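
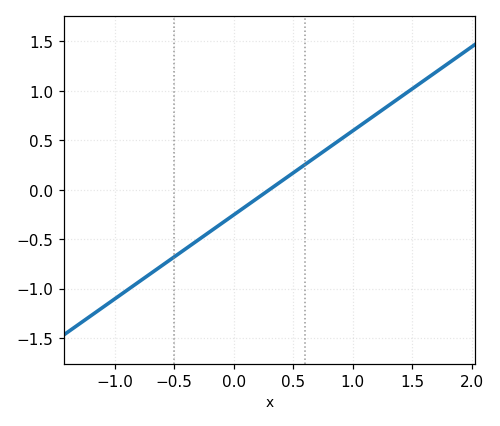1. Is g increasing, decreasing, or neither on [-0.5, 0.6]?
increasing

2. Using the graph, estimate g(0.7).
0.34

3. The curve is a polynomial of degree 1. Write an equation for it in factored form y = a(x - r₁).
y = 0.85(x - 0.3)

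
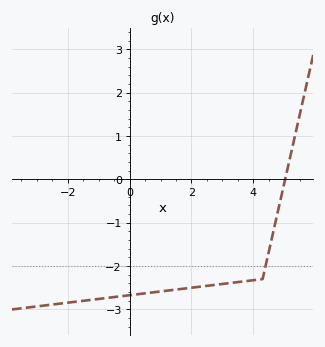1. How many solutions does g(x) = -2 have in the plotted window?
1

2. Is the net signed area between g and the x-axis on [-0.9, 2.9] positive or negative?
negative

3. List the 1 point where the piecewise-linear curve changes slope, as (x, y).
(4.3, -2.3)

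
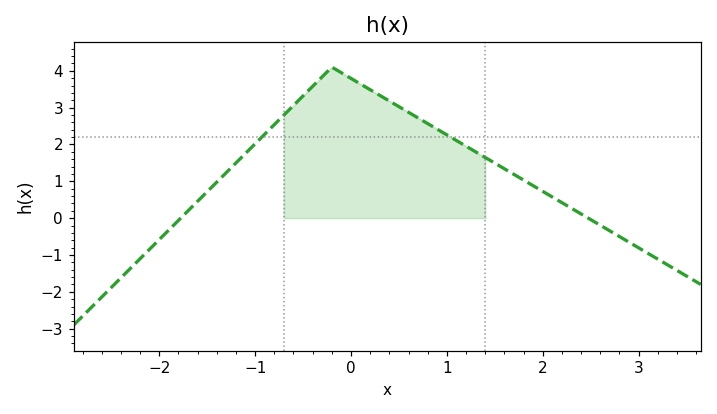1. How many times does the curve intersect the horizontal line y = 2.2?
2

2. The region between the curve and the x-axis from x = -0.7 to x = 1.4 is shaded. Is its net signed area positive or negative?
positive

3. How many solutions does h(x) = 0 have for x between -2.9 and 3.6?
2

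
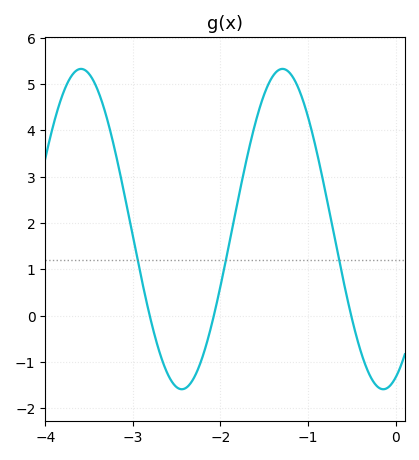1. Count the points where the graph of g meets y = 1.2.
3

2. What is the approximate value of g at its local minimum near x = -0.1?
-1.59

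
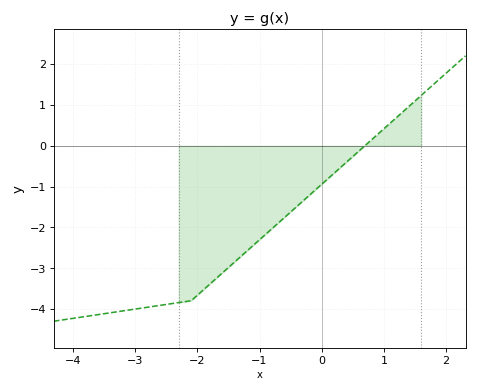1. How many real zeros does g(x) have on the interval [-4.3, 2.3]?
1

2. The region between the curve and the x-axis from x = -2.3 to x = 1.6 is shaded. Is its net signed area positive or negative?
negative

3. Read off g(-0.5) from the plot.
-1.62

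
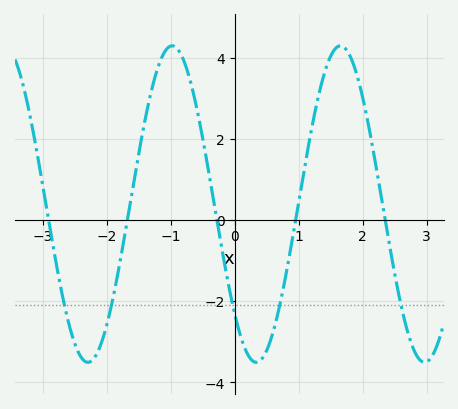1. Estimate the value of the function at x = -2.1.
-3.2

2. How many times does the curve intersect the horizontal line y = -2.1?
5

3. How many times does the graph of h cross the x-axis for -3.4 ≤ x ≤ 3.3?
5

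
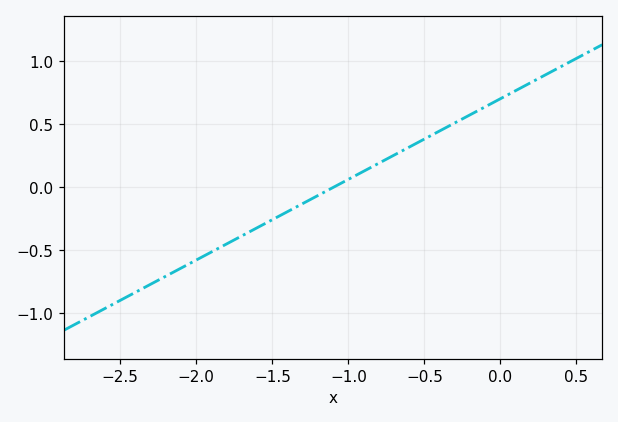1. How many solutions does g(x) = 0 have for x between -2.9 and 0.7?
1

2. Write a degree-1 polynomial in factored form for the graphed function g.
y = 0.64(x + 1.1)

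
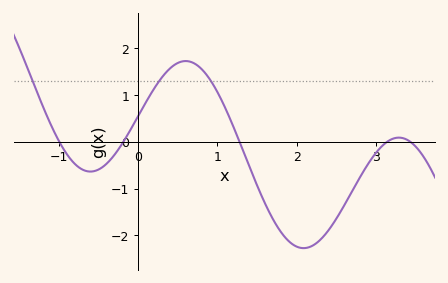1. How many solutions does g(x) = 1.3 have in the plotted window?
3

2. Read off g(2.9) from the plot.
-0.463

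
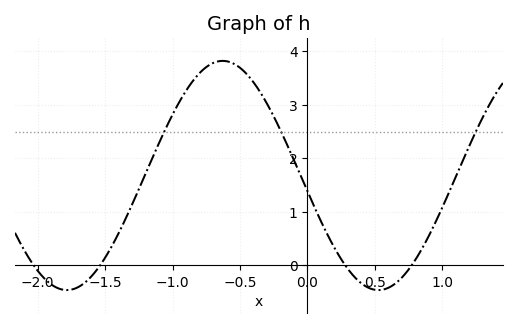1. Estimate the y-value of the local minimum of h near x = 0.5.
-0.46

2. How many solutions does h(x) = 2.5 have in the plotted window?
3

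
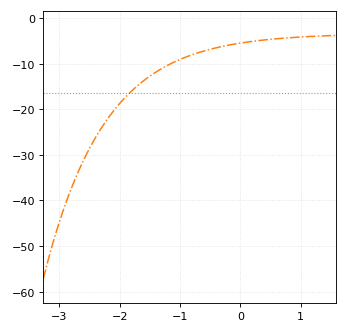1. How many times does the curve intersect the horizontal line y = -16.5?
1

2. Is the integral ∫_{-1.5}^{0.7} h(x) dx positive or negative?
negative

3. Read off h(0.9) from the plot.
-4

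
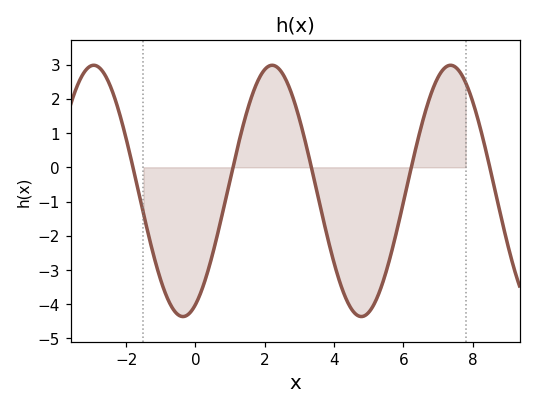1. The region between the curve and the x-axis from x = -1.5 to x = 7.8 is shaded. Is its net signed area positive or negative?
negative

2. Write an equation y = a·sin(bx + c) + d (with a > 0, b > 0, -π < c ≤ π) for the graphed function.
y = 3.67sin(1.22x - 1.13) - 0.69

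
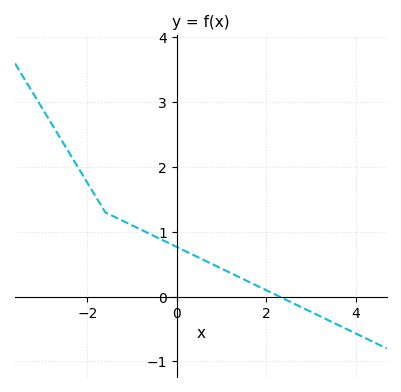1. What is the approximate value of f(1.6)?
0.233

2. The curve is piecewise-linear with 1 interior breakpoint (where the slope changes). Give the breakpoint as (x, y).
(-1.6, 1.3)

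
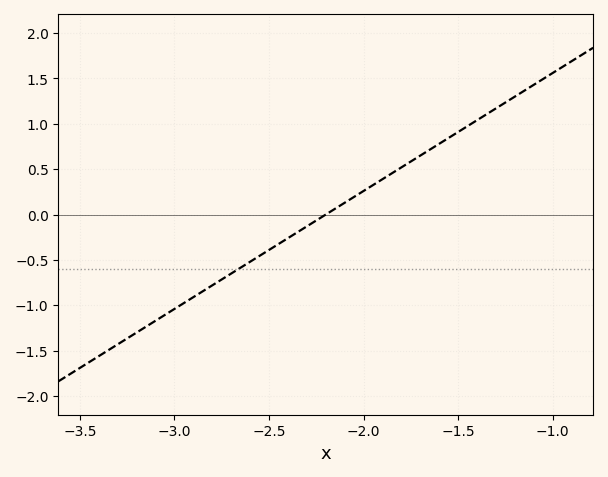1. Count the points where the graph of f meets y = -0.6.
1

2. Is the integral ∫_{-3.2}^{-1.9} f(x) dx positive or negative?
negative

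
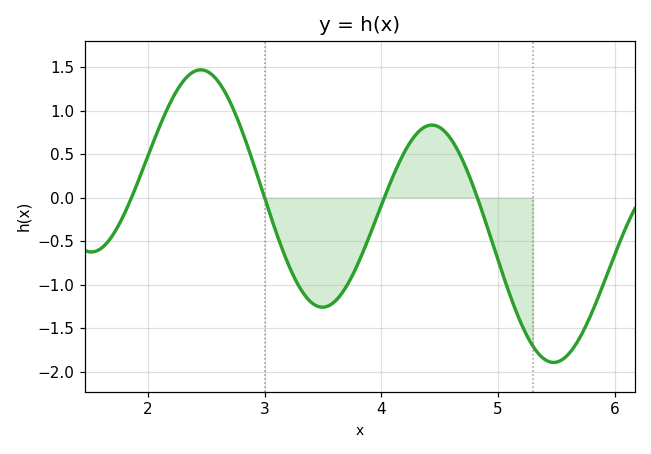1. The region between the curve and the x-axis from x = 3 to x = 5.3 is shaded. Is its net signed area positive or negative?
negative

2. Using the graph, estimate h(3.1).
-0.4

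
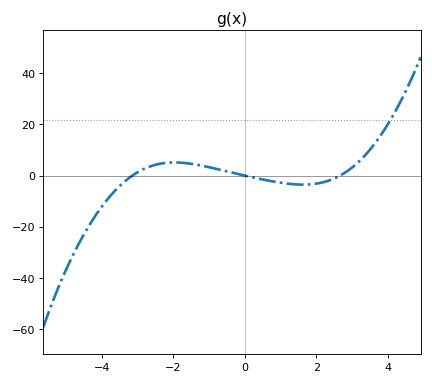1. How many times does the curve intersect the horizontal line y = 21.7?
1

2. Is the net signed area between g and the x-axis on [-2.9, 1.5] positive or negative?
positive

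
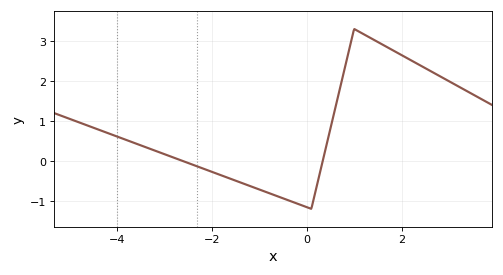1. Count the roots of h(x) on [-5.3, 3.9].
2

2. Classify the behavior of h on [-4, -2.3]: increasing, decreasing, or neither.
decreasing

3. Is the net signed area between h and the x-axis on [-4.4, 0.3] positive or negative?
negative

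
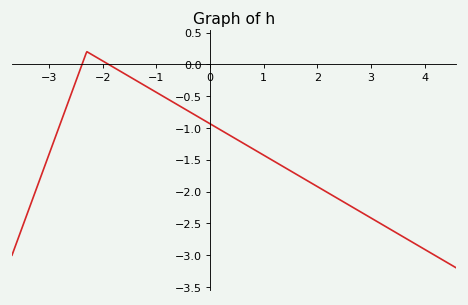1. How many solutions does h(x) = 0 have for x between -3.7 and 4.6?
2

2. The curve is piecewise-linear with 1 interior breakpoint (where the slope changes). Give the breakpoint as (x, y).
(-2.3, 0.2)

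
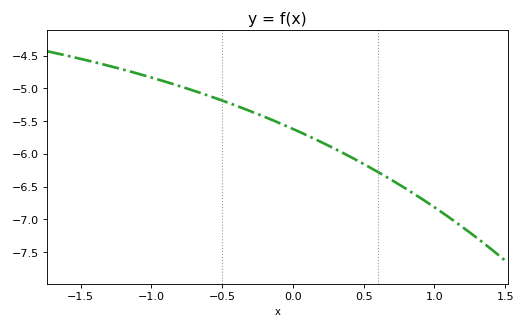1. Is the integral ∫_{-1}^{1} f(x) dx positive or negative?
negative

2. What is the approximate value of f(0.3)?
-5.95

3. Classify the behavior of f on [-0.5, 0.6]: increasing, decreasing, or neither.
decreasing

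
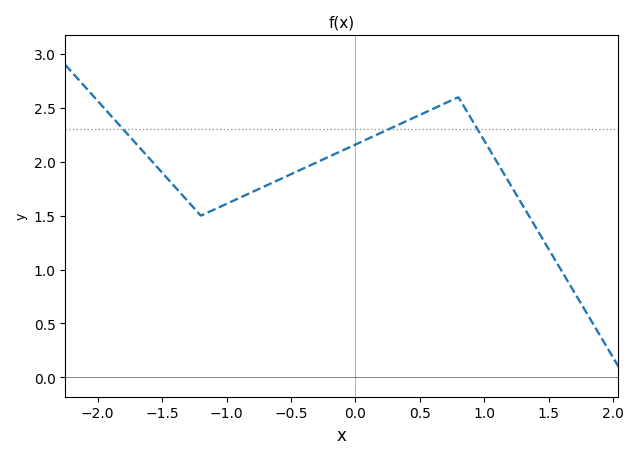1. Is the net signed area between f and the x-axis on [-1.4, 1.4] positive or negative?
positive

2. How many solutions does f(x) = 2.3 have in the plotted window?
3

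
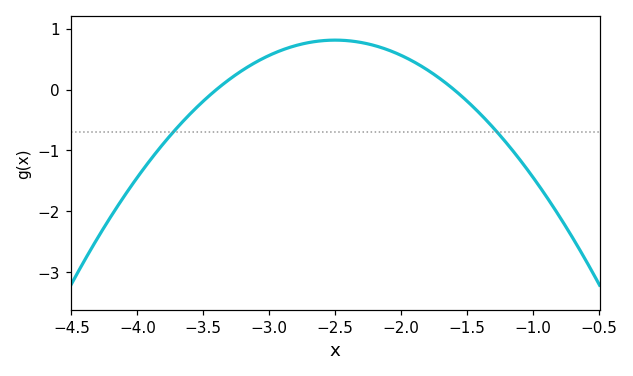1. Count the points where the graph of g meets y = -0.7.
2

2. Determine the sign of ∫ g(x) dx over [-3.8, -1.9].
positive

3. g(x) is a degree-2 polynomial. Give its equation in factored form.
y = -1(x + 3.4)(x + 1.6)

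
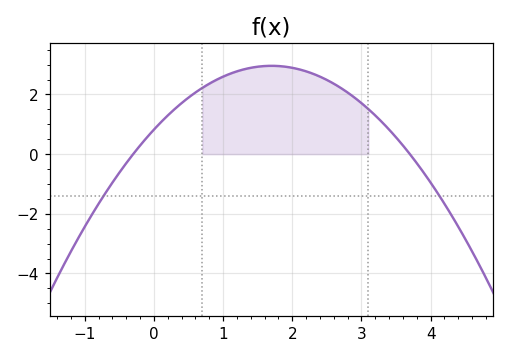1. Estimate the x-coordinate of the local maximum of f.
1.7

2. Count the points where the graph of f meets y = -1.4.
2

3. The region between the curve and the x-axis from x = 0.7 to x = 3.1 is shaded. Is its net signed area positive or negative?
positive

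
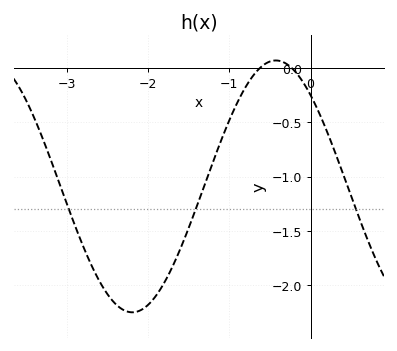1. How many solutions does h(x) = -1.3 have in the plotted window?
3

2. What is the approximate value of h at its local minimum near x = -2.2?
-2.25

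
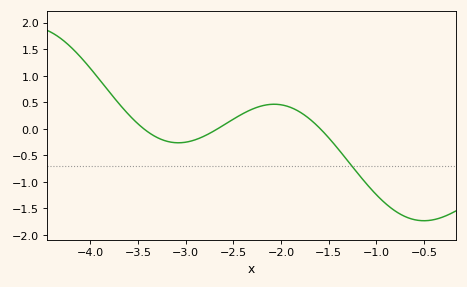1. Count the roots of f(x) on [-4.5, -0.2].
3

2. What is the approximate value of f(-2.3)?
0.372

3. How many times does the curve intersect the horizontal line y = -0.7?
1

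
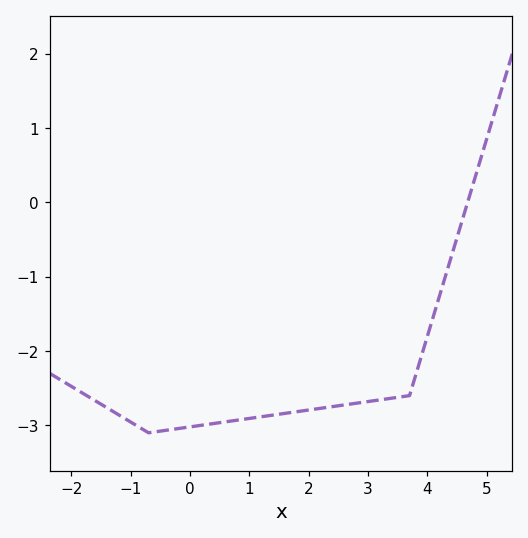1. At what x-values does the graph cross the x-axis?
4.68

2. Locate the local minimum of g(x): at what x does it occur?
-0.699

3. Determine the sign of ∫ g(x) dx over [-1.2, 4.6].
negative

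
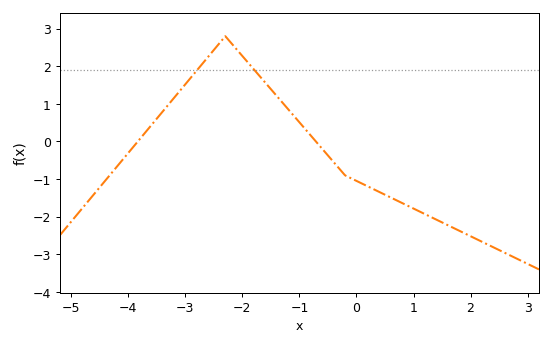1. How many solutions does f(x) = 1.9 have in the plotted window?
2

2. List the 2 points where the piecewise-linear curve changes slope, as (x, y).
(-2.3, 2.8); (-0.2, -0.9)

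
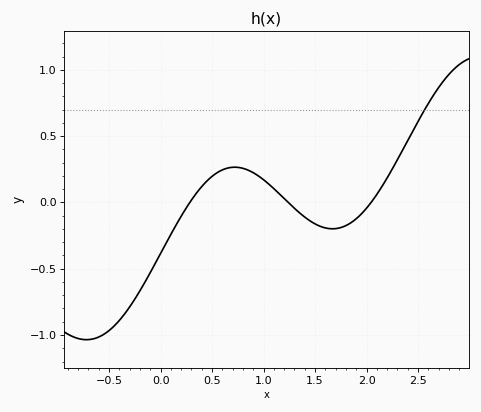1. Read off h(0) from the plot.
-0.4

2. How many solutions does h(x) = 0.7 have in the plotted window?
1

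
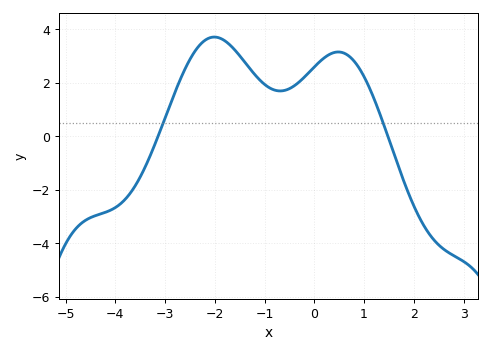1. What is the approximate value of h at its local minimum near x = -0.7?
1.8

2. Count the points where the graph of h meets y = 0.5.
2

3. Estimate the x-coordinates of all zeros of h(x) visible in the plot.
-3.2, 1.4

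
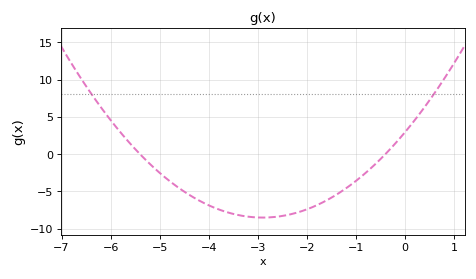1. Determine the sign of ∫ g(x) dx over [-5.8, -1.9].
negative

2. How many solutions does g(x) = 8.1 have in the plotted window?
2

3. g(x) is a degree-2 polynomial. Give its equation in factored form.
y = 1.36(x + 5.4)(x + 0.4)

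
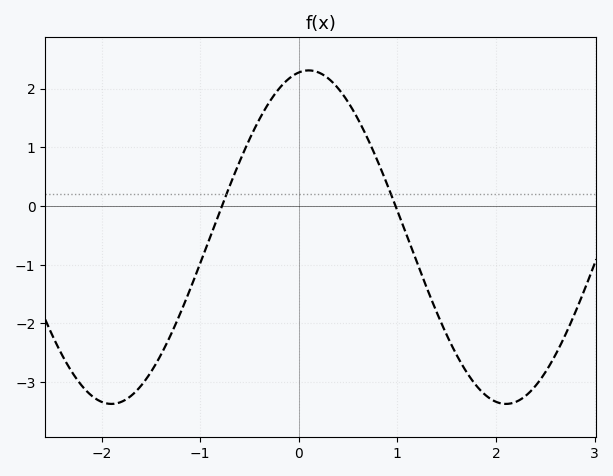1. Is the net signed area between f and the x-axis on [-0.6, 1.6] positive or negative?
positive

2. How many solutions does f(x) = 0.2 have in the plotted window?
2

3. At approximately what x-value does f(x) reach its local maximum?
0.101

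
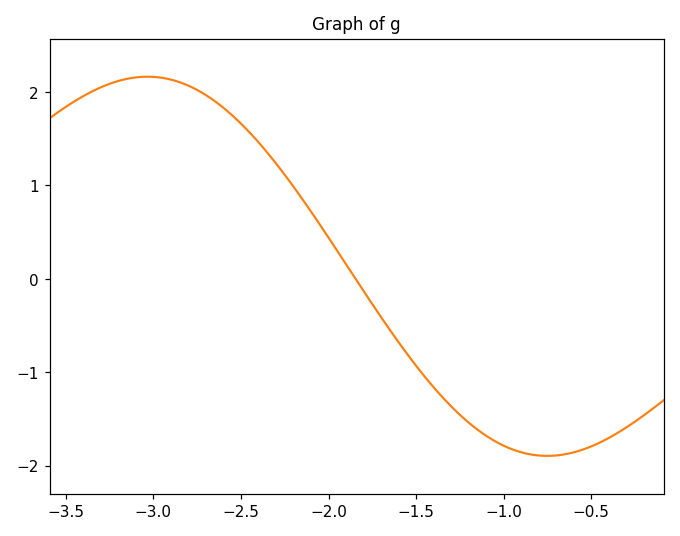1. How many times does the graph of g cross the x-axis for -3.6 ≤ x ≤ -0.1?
1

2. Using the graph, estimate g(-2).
0.439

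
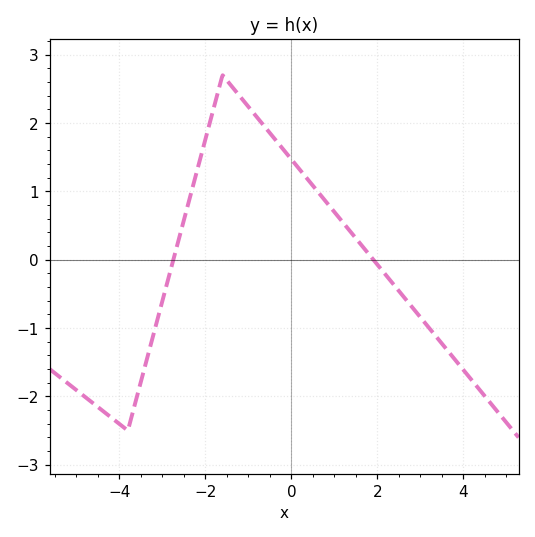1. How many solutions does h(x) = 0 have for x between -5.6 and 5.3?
2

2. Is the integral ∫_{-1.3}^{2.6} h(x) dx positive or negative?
positive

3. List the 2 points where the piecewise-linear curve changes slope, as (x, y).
(-3.8, -2.5); (-1.6, 2.7)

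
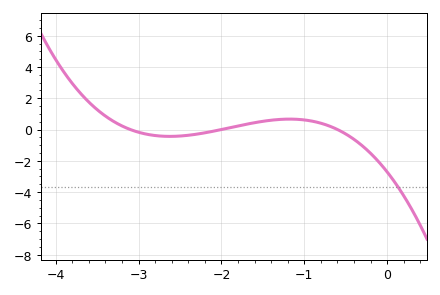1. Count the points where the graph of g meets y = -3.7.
1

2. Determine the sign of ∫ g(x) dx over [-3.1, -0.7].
positive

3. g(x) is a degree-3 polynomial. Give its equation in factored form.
y = -0.73(x + 3.1)(x + 2)(x + 0.6)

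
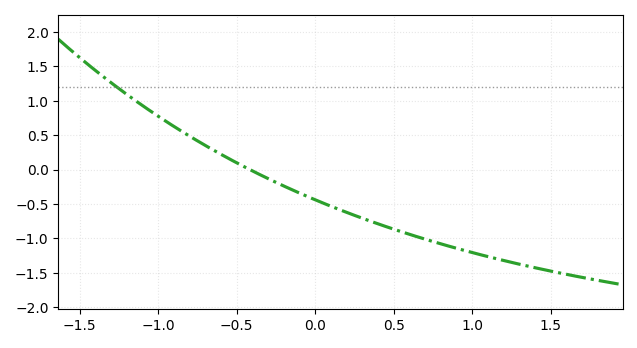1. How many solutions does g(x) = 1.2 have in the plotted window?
1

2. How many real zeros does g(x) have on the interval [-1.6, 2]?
1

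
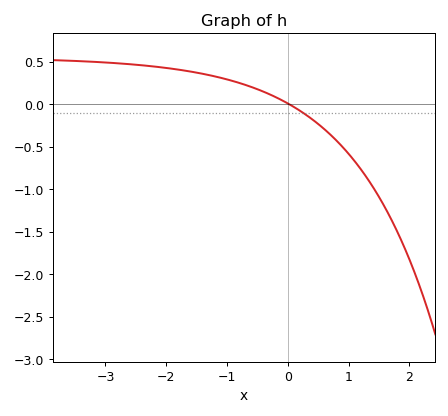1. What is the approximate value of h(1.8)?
-1.5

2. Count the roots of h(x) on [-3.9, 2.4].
1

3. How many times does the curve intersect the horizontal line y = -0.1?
1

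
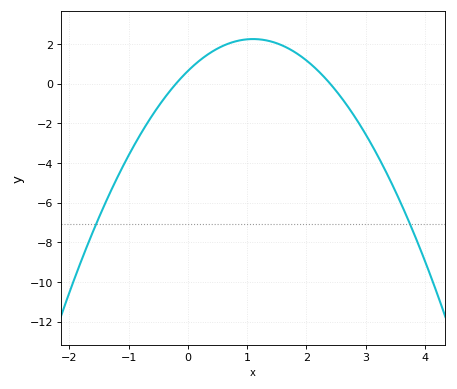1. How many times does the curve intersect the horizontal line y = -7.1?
2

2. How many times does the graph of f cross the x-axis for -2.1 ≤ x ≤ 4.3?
2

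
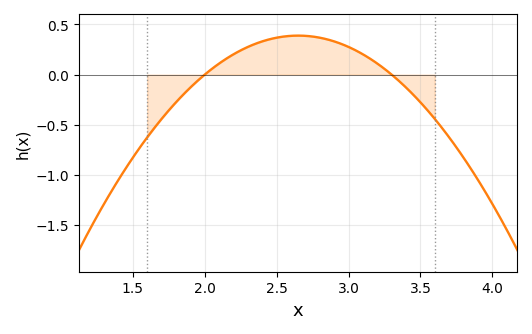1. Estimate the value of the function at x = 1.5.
-0.828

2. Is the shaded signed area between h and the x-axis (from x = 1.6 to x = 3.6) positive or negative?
positive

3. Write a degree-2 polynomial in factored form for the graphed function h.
y = -0.92(x - 2)(x - 3.3)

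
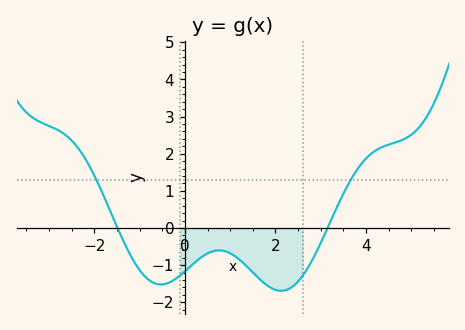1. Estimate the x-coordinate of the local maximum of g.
0.8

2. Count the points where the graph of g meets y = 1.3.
2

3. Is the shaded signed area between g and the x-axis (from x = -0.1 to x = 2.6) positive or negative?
negative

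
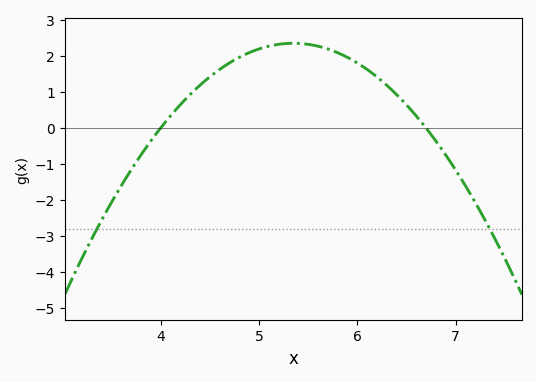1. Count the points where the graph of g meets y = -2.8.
2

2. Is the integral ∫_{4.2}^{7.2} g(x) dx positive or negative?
positive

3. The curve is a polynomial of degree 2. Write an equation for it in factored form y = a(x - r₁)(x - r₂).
y = -1.29(x - 4)(x - 6.7)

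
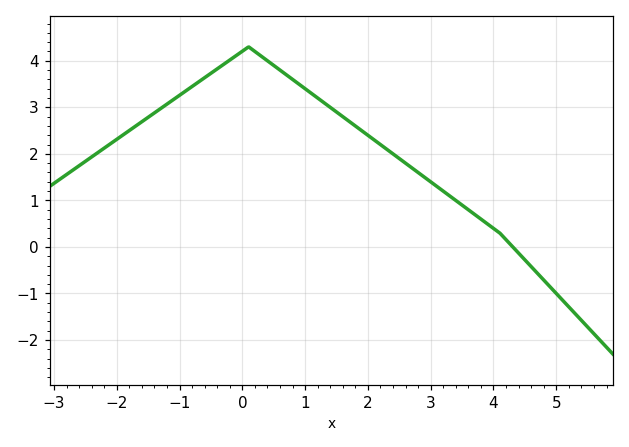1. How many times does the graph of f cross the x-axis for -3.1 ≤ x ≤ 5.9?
1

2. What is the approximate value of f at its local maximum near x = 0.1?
4.3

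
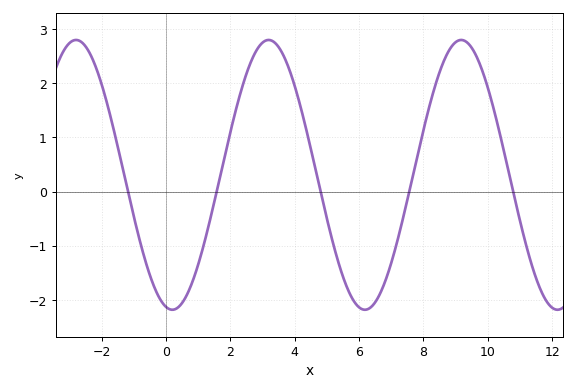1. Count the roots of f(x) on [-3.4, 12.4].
5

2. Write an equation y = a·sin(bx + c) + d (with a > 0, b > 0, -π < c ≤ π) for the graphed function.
y = 2.49sin(1.05x - 1.78) + 0.31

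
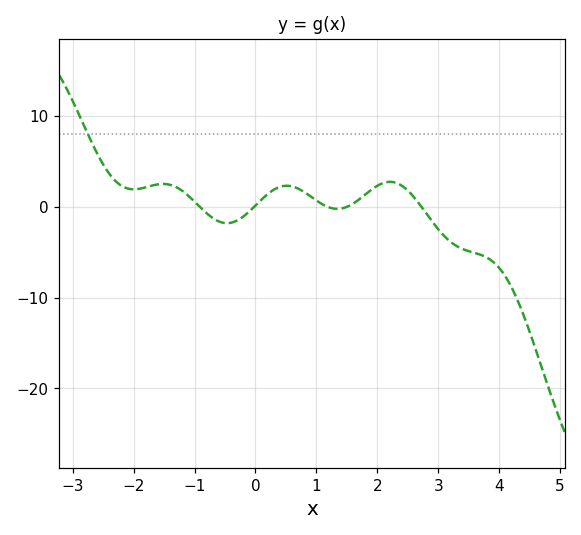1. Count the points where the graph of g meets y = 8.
1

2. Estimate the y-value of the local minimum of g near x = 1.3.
-0.217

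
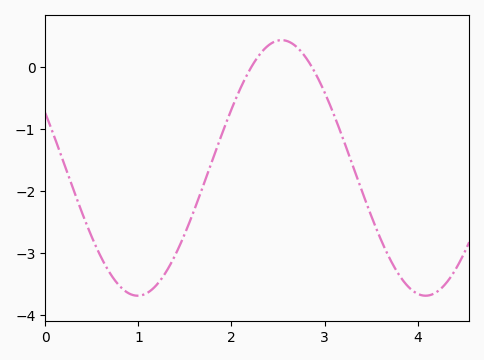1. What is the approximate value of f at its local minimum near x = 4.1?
-3.7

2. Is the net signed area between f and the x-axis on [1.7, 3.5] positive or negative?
negative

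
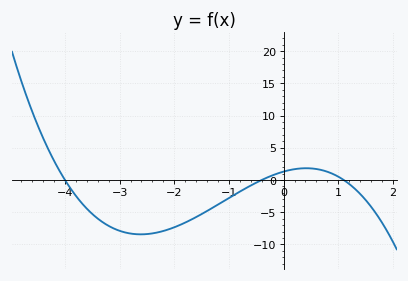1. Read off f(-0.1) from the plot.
1.04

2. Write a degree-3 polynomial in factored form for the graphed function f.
y = -0.74(x + 4)(x + 0.4)(x - 1.1)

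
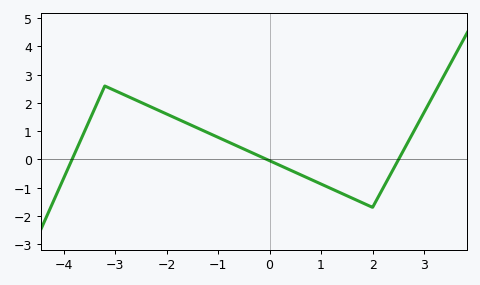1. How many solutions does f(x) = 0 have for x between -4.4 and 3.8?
3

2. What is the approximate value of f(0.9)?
-0.8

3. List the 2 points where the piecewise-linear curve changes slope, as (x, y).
(-3.2, 2.6); (2, -1.7)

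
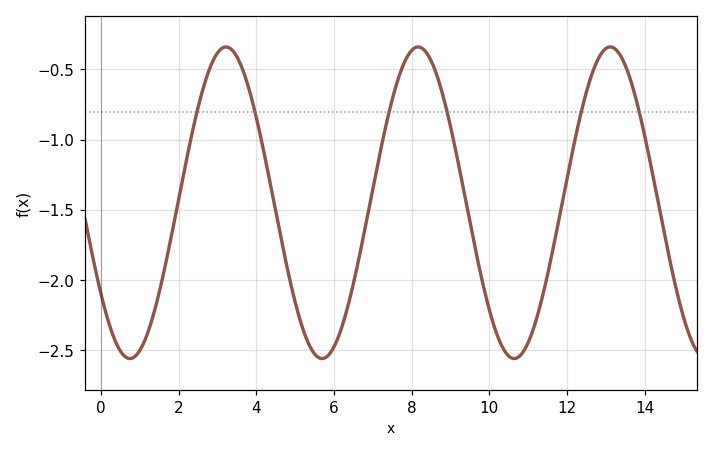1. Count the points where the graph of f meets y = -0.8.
6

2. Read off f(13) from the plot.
-0.352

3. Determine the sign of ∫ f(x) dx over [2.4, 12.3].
negative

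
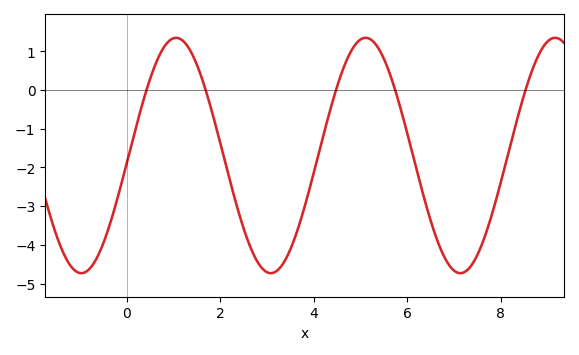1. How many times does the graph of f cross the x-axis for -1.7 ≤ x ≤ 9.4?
5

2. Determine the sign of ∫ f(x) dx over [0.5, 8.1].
negative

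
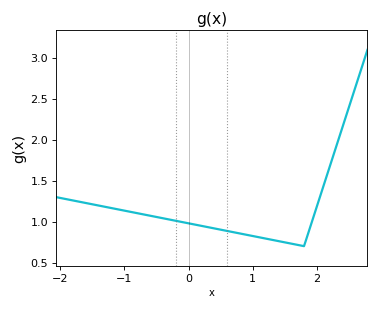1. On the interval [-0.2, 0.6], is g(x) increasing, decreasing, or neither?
decreasing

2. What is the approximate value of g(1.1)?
0.809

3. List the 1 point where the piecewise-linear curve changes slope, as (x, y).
(1.8, 0.7)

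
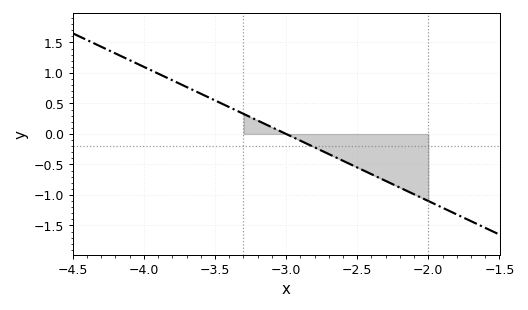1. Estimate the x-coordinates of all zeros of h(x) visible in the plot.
-3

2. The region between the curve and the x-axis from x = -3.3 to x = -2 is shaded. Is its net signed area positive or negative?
negative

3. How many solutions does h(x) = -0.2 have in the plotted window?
1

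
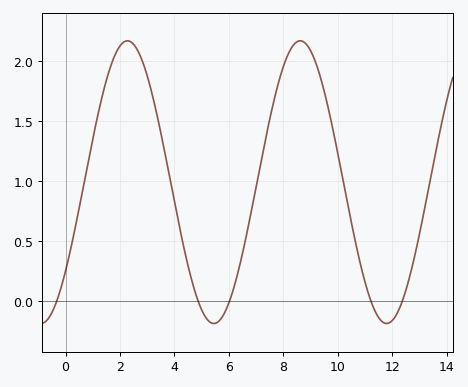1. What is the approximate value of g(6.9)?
0.834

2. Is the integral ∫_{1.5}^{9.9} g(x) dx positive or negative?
positive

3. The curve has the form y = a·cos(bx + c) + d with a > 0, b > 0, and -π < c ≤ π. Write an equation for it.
y = 1.18cos(0.99x - 2.25) + 0.99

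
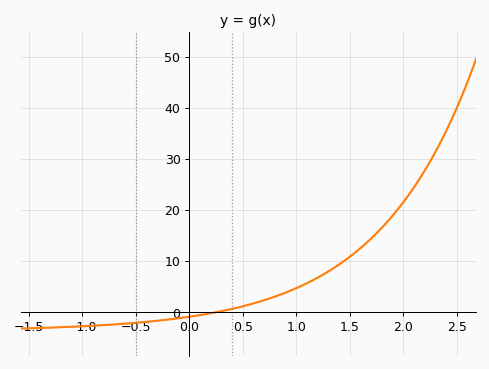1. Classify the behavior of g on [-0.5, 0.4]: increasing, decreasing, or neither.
increasing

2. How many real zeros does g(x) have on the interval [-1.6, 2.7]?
1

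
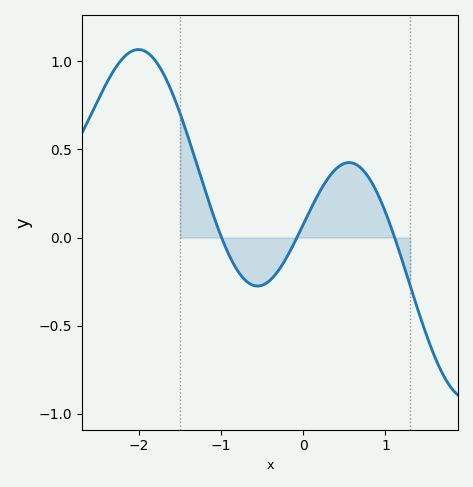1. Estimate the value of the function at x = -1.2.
0.25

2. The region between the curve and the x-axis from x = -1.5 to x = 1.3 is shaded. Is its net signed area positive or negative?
positive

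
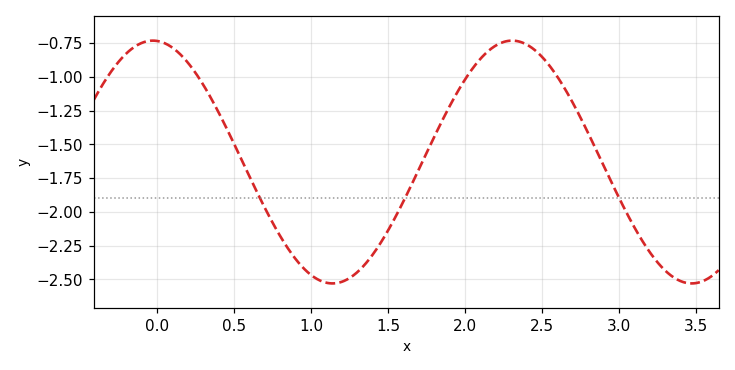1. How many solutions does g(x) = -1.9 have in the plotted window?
3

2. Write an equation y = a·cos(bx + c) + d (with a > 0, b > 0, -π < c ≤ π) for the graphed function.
y = 0.9cos(2.69x + 0.08) - 1.63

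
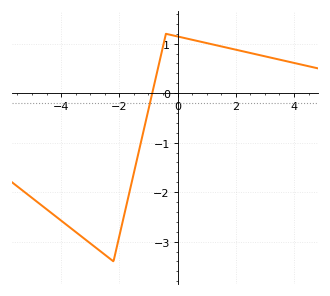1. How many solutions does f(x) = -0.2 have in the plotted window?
1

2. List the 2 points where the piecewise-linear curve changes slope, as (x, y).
(-2.2, -3.4); (-0.4, 1.2)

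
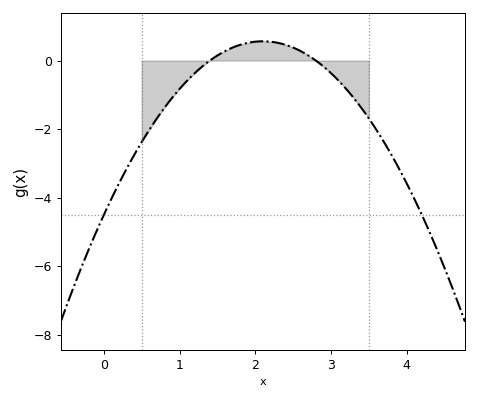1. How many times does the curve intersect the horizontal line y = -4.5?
2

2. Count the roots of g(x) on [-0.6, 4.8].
2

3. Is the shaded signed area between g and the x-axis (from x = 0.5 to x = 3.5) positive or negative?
negative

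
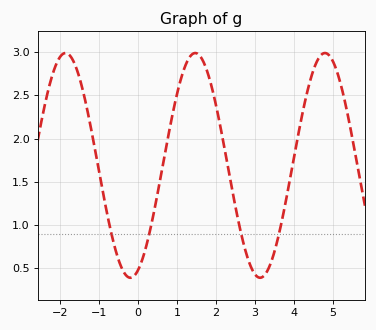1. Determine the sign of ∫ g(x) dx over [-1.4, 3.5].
positive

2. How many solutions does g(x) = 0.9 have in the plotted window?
4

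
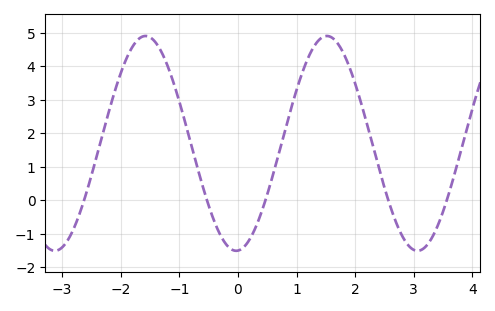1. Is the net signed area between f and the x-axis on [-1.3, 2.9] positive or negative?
positive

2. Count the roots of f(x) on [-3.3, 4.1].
5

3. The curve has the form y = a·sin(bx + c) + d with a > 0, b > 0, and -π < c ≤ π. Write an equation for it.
y = 3.21sin(2x - 1.5) + 1.7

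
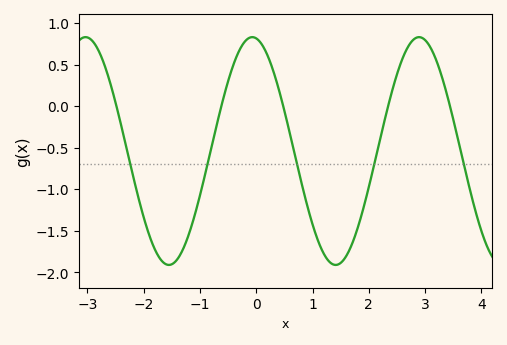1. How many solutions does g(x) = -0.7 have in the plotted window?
5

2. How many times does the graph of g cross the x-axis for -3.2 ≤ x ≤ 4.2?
5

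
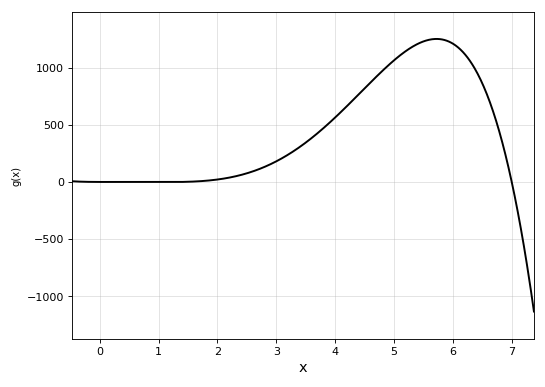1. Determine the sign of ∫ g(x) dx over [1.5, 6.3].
positive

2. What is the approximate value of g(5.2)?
1140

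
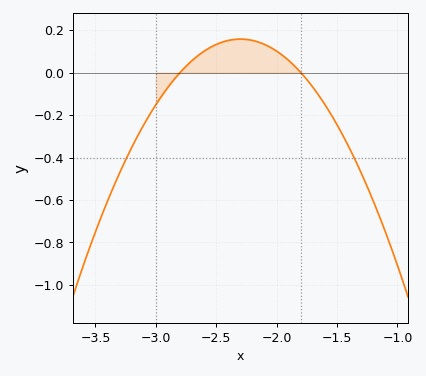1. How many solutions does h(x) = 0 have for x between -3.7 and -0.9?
2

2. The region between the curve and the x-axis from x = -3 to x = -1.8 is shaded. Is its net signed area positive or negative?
positive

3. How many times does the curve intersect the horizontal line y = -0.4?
2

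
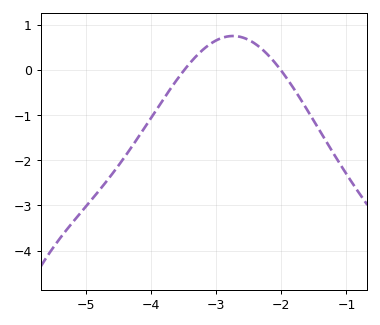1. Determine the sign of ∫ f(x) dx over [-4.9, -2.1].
negative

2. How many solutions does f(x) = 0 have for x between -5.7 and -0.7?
2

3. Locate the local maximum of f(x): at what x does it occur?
-2.74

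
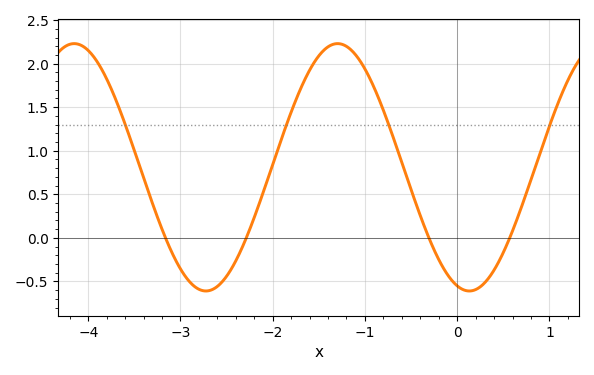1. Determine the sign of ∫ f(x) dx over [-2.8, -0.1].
positive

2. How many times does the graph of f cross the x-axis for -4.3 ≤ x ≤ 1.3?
4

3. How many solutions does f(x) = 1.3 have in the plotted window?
4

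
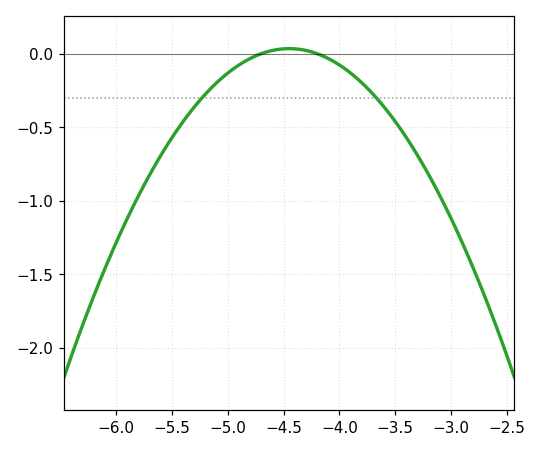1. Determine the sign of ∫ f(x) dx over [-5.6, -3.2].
negative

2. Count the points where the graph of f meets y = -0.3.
2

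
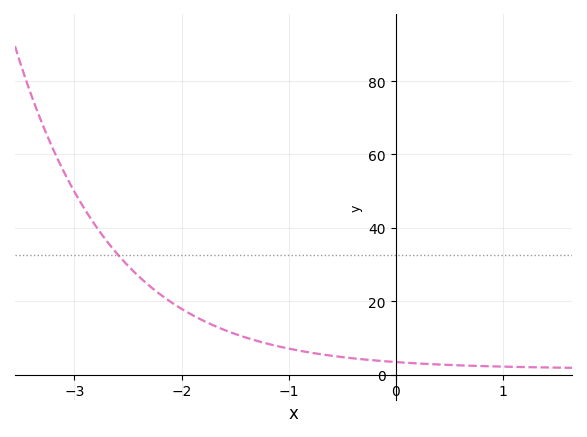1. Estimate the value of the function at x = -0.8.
6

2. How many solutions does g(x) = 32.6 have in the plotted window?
1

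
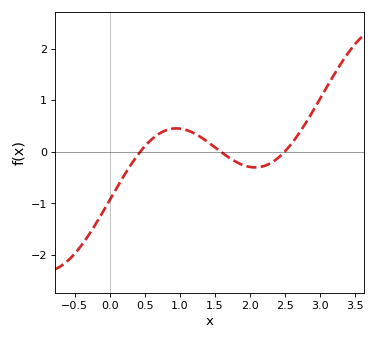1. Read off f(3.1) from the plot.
1.3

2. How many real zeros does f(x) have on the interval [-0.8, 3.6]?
3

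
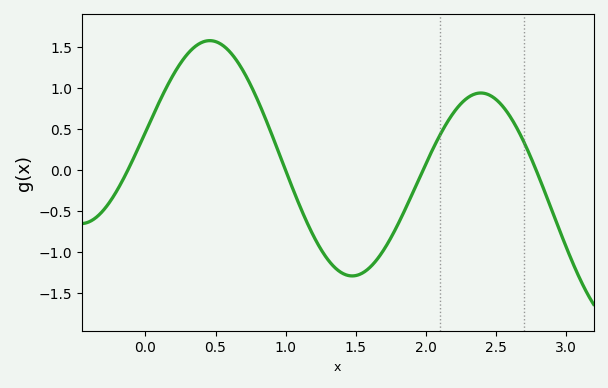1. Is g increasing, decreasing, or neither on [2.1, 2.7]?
neither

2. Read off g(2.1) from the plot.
0.4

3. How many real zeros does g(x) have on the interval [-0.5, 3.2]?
4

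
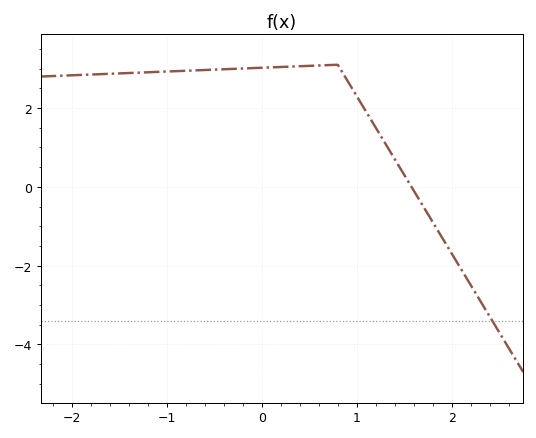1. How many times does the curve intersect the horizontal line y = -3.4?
1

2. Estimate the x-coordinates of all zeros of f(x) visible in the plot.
1.6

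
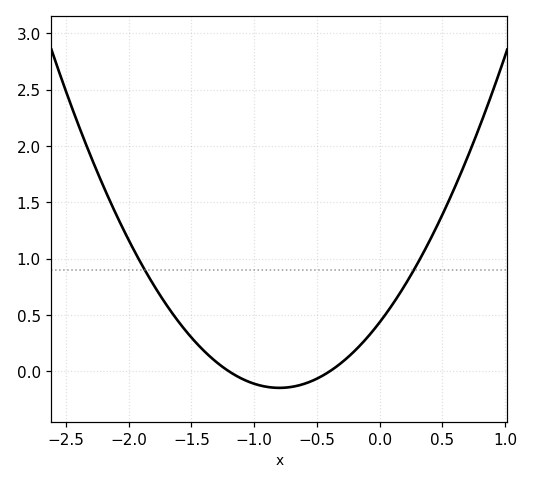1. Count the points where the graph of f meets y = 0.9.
2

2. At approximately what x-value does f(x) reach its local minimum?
-0.8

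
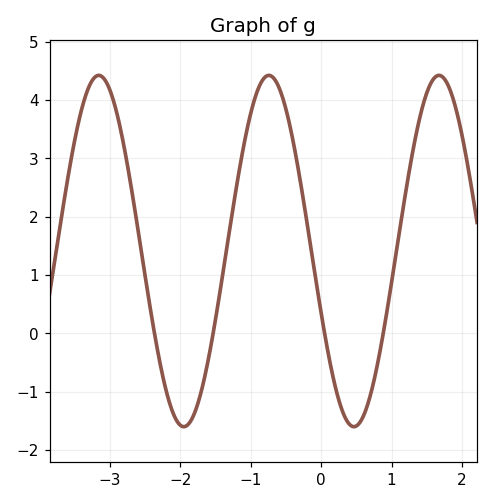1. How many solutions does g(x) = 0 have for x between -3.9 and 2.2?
4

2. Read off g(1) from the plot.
0.9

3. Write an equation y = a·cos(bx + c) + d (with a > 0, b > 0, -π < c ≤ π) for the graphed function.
y = 3.01cos(2.6x + 1.9) + 1.41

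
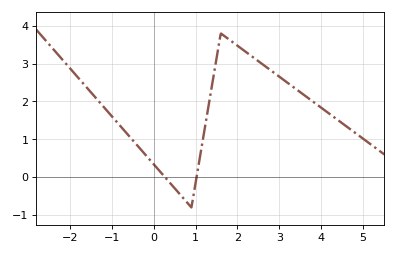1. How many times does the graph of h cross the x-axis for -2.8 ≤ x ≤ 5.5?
2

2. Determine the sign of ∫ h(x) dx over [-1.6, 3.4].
positive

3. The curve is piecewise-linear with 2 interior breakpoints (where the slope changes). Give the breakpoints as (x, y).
(0.9, -0.8); (1.6, 3.8)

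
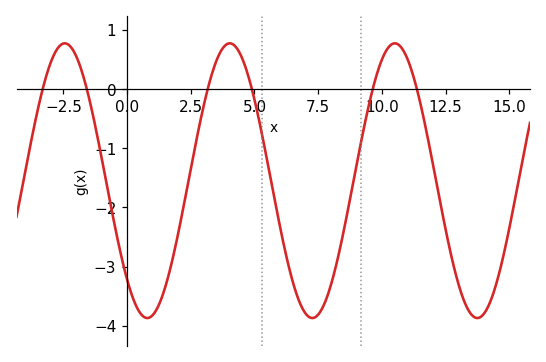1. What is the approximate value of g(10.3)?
0.7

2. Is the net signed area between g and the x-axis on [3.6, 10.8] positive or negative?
negative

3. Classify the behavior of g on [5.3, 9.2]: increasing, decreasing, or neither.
neither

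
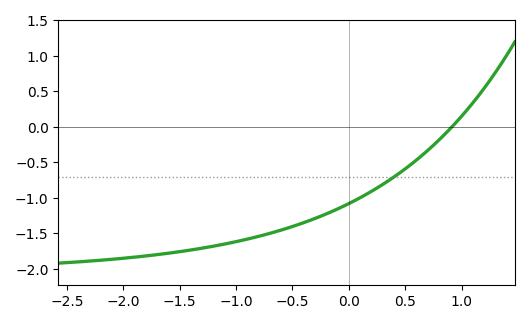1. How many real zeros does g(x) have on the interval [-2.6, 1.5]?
1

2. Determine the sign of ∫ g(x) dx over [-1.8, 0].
negative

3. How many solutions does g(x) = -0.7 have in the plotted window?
1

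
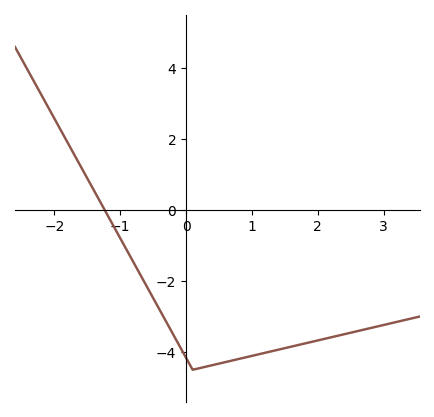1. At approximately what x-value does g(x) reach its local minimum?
0.1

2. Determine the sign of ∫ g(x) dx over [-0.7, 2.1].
negative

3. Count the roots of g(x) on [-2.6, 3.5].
1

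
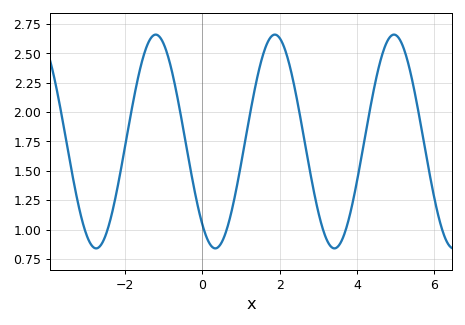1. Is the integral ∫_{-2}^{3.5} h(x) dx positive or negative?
positive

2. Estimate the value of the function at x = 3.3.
0.85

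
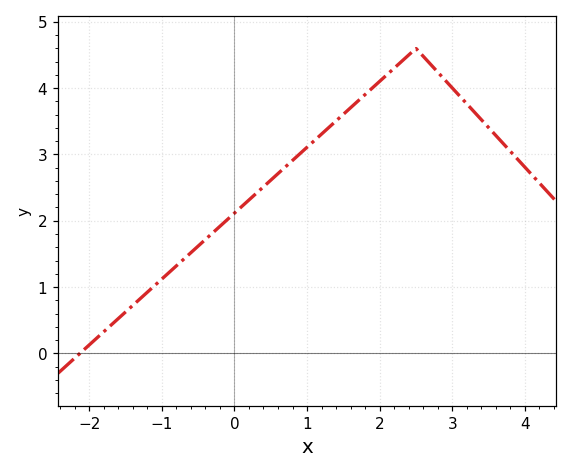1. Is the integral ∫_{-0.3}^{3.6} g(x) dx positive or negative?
positive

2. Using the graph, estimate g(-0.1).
2.01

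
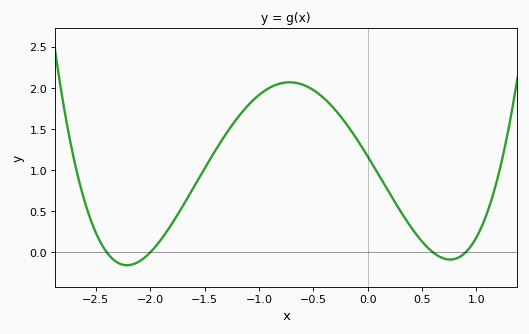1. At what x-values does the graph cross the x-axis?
-2.4, -2, 0.6, 0.9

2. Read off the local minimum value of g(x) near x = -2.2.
-0.157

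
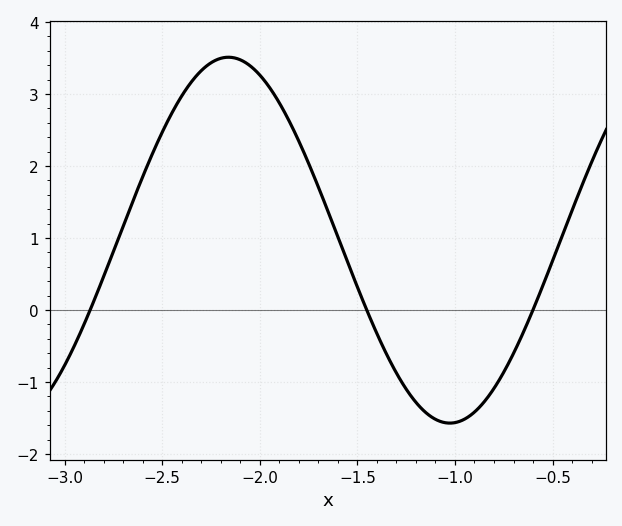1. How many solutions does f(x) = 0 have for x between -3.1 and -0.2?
3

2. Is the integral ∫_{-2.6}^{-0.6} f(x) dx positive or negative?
positive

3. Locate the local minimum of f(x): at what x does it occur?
-1.05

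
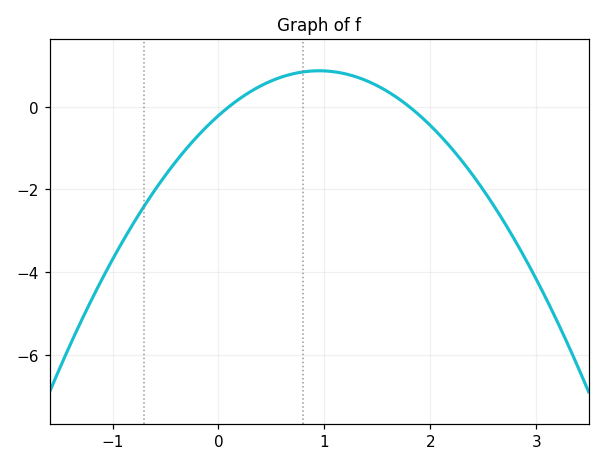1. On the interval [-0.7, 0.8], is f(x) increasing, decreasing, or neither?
increasing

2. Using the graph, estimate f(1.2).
0.8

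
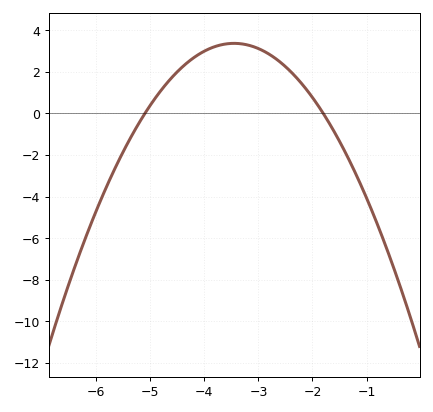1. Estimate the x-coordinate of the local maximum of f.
-3.4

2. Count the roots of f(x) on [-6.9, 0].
2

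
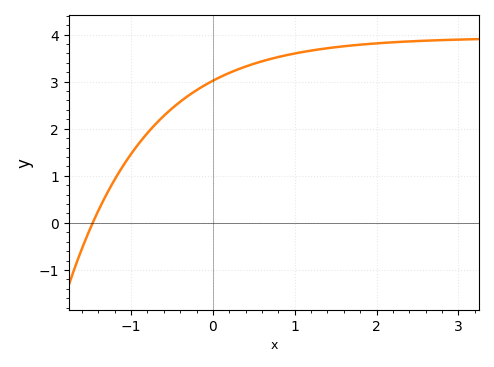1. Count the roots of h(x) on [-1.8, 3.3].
1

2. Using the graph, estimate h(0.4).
3.32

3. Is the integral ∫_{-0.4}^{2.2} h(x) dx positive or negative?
positive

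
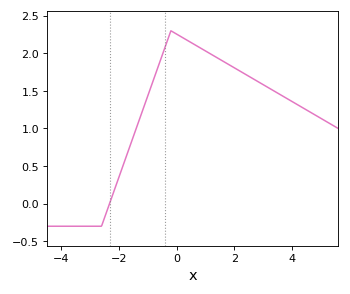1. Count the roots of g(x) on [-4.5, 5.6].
1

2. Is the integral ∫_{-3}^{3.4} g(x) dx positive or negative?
positive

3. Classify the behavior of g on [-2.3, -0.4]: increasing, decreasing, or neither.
increasing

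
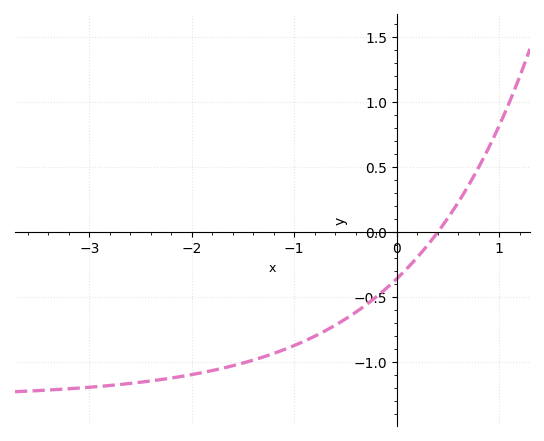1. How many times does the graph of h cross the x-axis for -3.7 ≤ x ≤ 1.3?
1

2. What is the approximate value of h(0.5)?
0.1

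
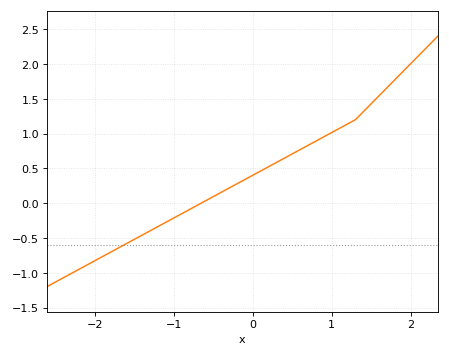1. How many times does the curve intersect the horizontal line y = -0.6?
1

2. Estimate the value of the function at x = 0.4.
0.65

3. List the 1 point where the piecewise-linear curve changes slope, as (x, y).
(1.3, 1.2)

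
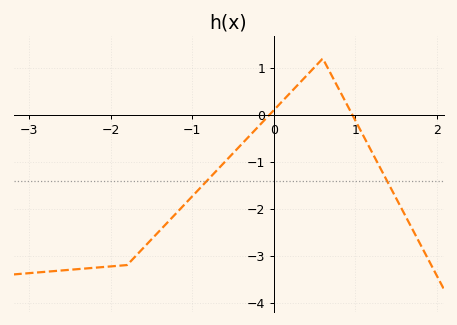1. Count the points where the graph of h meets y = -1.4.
2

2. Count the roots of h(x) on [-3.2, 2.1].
2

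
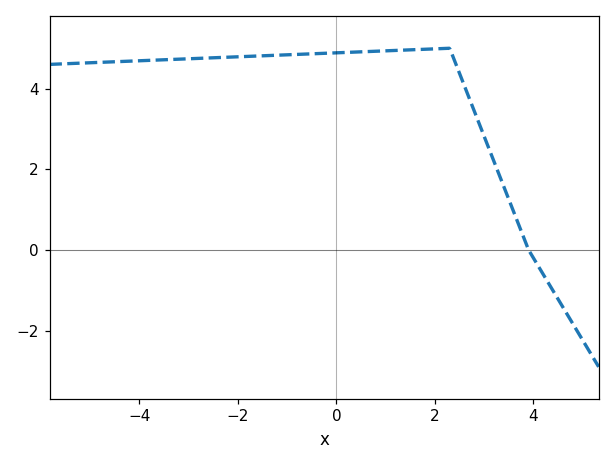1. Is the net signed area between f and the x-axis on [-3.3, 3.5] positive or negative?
positive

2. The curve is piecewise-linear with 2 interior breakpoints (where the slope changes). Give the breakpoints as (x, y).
(2.3, 5); (3.9, 0)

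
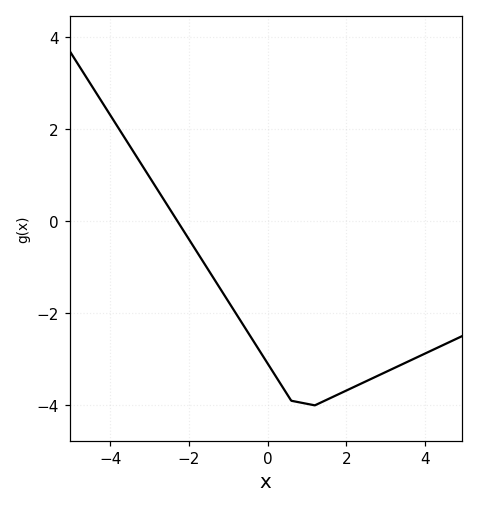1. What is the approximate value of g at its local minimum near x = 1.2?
-4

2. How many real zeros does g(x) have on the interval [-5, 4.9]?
1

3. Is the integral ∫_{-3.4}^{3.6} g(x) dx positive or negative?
negative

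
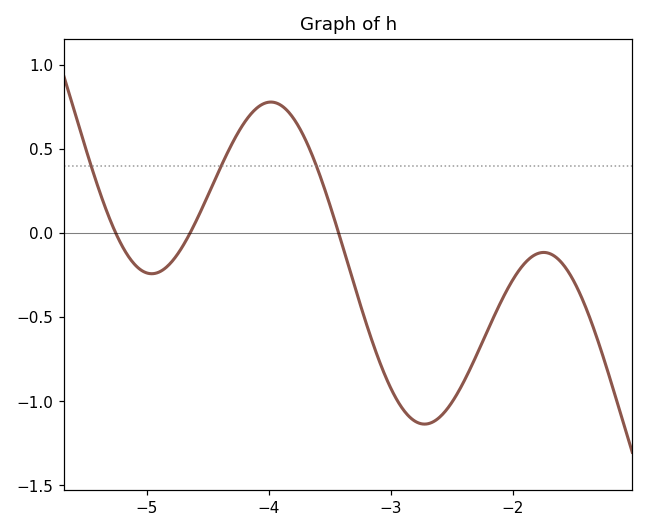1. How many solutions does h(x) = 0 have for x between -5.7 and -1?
3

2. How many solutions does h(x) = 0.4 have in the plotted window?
3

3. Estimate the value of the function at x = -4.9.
-0.25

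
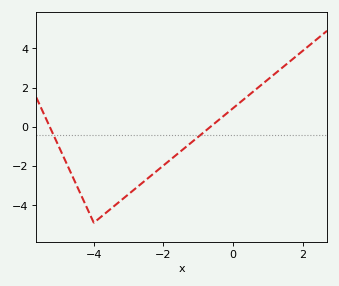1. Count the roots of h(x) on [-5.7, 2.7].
2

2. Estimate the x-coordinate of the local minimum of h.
-4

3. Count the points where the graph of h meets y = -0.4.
2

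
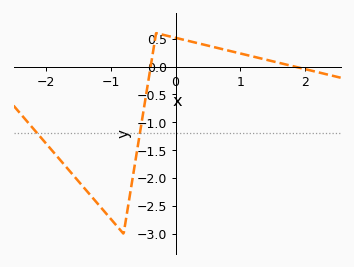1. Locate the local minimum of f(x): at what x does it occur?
-0.8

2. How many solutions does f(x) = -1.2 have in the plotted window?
2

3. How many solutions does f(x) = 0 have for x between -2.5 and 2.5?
2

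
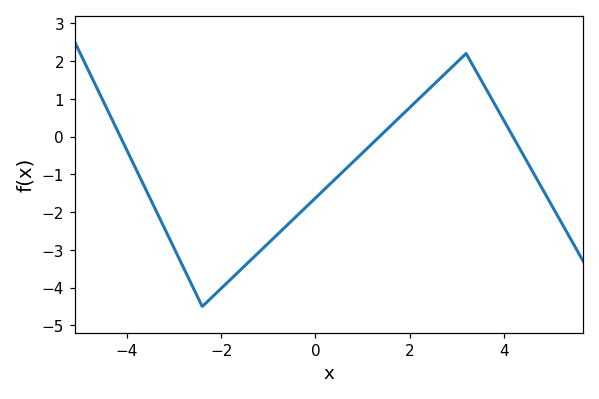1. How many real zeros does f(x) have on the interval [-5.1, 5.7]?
3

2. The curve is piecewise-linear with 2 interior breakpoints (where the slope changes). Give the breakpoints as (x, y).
(-2.4, -4.5); (3.2, 2.2)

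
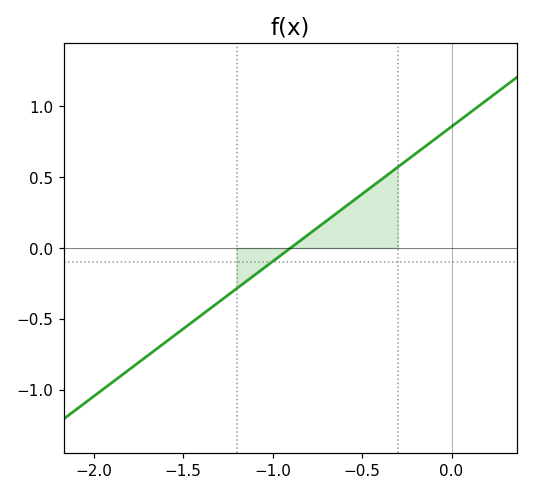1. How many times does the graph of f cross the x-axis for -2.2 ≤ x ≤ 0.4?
1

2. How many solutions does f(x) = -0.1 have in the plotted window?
1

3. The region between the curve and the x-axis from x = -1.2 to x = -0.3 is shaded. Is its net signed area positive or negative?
positive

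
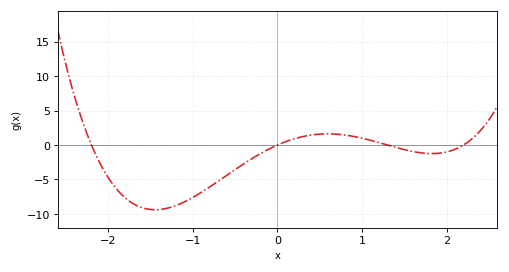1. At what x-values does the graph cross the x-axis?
-2.2, 0, 1.3, 2.2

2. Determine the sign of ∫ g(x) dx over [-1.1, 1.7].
negative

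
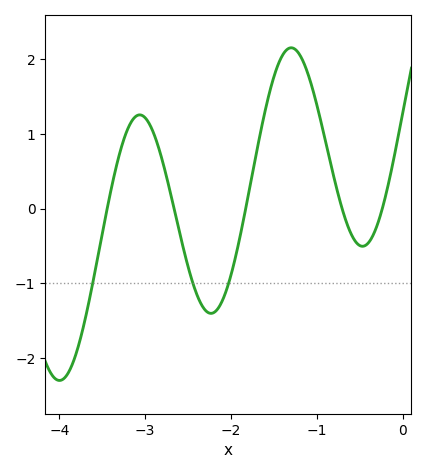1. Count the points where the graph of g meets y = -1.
3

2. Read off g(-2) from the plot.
-0.9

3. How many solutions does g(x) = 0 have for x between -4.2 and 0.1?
5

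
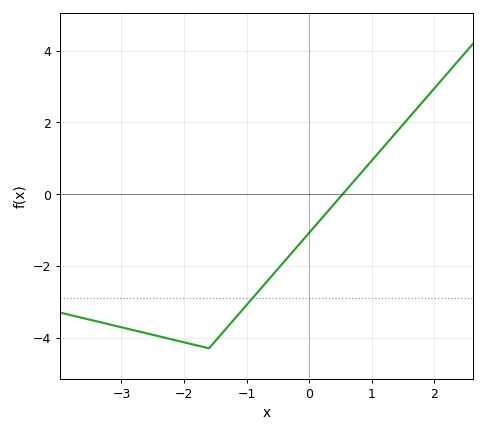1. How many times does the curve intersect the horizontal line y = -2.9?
1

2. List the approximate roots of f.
0.5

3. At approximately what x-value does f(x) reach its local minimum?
-1.6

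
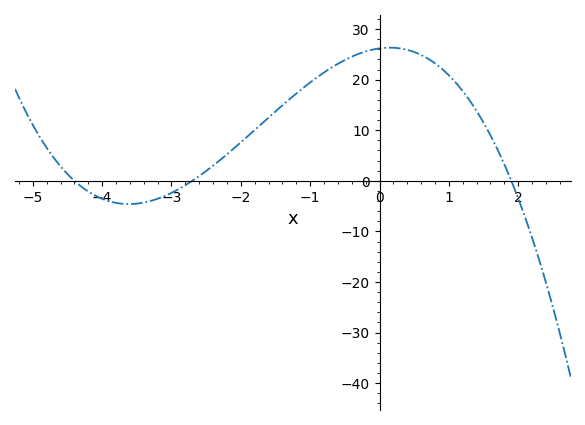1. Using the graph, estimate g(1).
20.9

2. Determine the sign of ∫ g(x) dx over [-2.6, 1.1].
positive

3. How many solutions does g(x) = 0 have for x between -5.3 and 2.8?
3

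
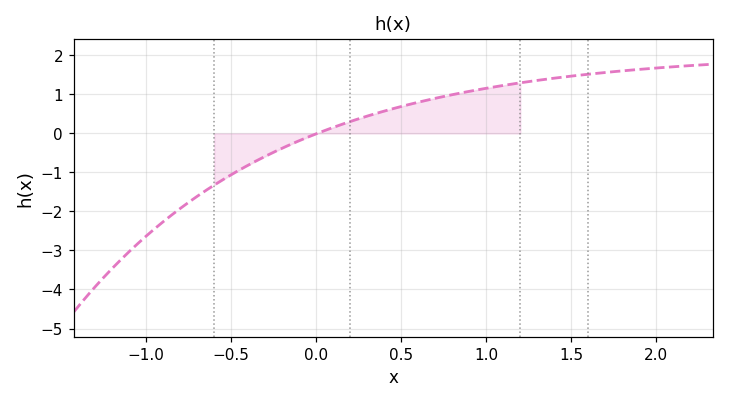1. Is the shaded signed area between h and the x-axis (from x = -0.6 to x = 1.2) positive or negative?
positive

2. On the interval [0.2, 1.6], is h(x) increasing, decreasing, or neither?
increasing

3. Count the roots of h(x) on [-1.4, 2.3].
1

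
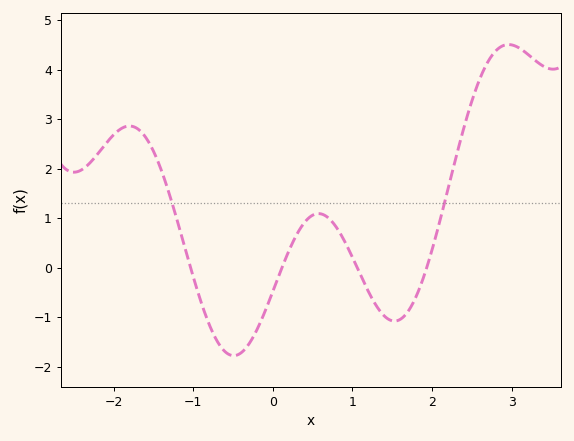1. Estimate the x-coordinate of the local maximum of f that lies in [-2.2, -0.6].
-1.8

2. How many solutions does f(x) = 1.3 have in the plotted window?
2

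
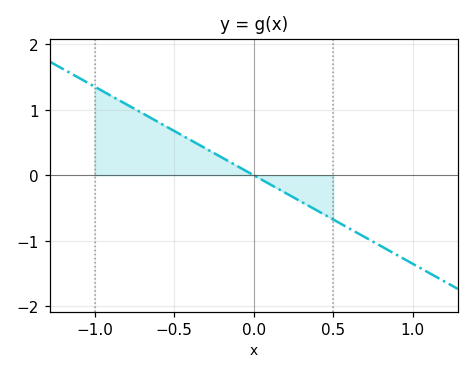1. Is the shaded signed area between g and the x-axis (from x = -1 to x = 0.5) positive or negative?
positive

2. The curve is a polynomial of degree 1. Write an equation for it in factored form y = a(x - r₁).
y = -1.35(x - 0)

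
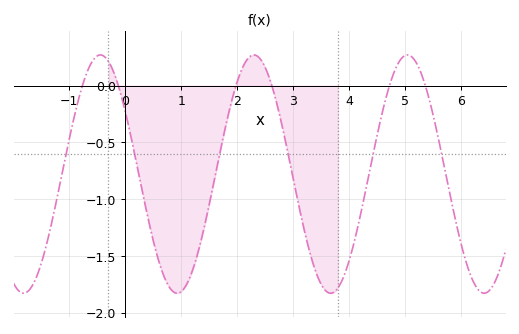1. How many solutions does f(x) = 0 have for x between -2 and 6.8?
6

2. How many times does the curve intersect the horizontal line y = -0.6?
6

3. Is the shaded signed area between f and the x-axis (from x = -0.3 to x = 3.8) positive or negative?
negative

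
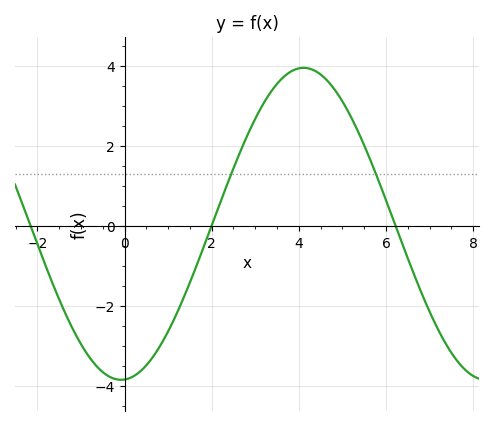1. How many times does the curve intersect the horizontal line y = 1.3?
2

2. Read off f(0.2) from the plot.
-3.75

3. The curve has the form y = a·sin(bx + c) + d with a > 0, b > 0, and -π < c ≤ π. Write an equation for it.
y = 3.9sin(0.75x - 1.51) + 0.06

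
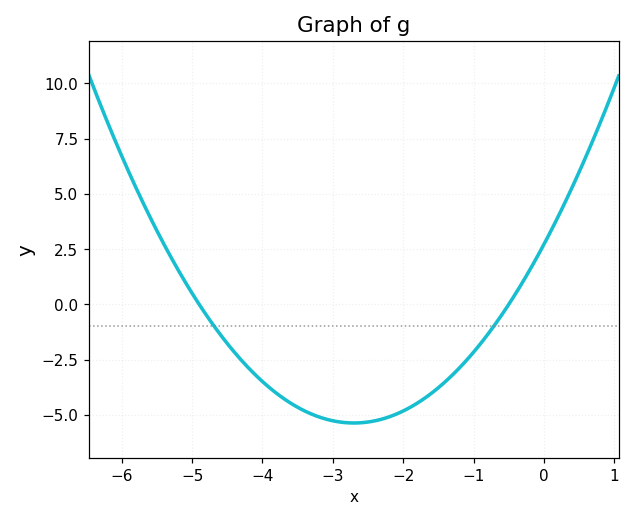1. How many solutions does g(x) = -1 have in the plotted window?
2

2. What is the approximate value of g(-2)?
-4.83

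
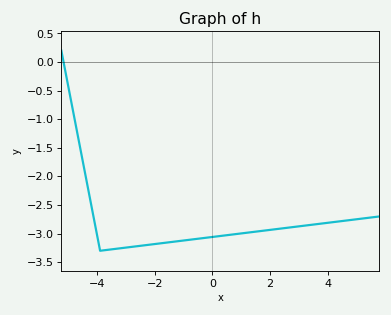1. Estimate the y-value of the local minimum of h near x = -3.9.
-3.3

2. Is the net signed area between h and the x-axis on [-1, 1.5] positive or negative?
negative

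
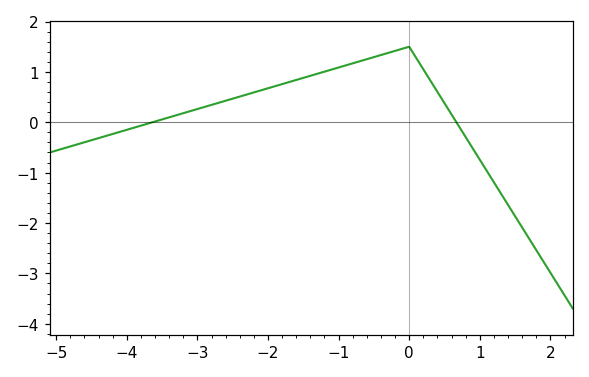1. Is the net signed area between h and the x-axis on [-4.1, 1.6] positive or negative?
positive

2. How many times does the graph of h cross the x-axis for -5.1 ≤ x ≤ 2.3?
2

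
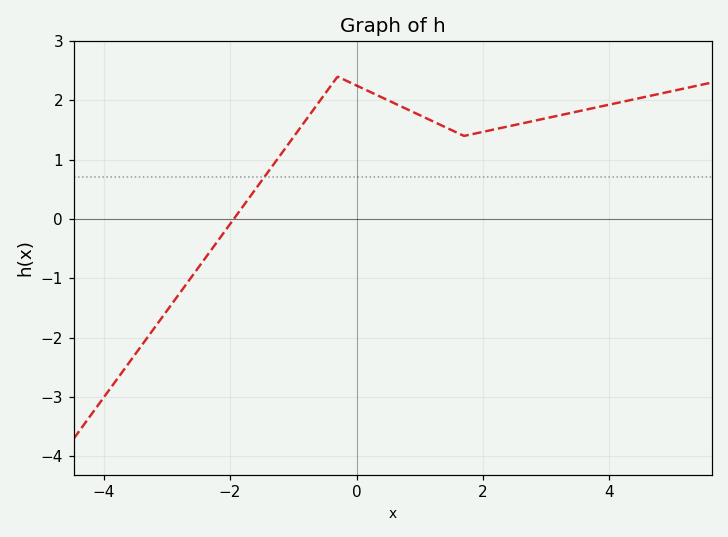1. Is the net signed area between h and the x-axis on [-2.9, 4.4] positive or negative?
positive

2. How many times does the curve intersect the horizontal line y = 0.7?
1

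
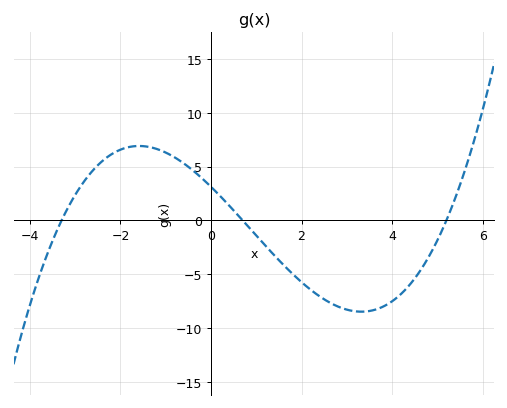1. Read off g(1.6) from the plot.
-4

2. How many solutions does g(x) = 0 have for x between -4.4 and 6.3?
3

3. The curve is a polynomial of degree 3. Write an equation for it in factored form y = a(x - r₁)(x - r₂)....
y = 0.26(x + 3.3)(x - 0.7)(x - 5.2)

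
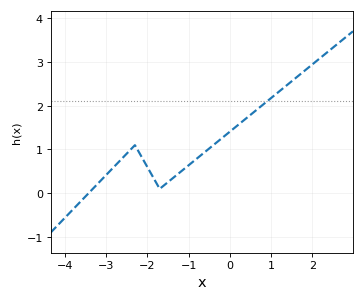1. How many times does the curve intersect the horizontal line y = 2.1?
1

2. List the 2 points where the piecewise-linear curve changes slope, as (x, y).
(-2.3, 1.1); (-1.7, 0.1)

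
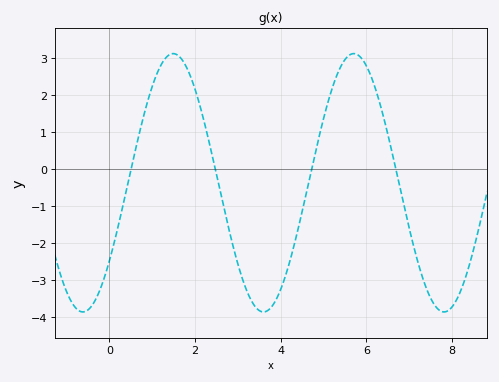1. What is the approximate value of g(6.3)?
1.8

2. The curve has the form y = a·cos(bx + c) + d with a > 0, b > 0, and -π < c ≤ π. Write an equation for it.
y = 3.49cos(1.5x - 2.2) - 0.38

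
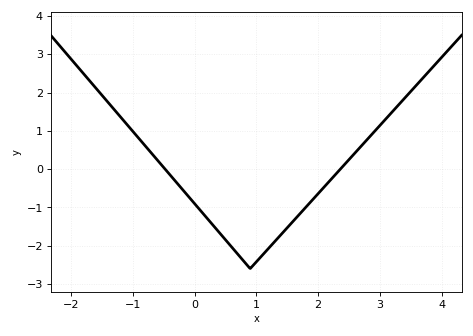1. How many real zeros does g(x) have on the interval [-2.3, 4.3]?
2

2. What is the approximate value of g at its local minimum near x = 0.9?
-2.6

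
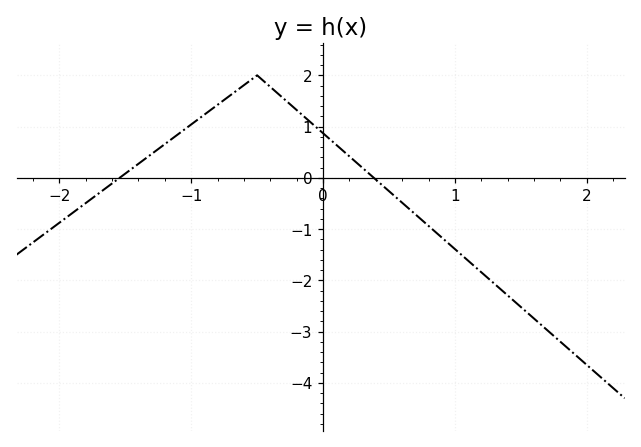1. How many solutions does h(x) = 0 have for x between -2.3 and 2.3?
2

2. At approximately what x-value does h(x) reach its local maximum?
-0.501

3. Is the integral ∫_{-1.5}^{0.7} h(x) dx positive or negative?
positive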